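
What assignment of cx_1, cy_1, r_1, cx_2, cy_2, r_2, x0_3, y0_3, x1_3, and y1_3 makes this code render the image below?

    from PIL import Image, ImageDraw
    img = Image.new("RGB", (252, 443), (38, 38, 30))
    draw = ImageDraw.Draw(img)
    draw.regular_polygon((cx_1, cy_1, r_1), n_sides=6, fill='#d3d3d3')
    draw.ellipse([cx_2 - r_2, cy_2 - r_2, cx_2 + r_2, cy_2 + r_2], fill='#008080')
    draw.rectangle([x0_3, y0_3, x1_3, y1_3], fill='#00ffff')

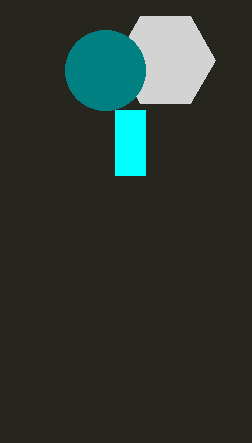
cx_1 = 165; cy_1 = 60; r_1 = 50; cx_2 = 105; cy_2 = 70; r_2 = 40; x0_3 = 115; y0_3 = 110; x1_3 = 145; y1_3 = 175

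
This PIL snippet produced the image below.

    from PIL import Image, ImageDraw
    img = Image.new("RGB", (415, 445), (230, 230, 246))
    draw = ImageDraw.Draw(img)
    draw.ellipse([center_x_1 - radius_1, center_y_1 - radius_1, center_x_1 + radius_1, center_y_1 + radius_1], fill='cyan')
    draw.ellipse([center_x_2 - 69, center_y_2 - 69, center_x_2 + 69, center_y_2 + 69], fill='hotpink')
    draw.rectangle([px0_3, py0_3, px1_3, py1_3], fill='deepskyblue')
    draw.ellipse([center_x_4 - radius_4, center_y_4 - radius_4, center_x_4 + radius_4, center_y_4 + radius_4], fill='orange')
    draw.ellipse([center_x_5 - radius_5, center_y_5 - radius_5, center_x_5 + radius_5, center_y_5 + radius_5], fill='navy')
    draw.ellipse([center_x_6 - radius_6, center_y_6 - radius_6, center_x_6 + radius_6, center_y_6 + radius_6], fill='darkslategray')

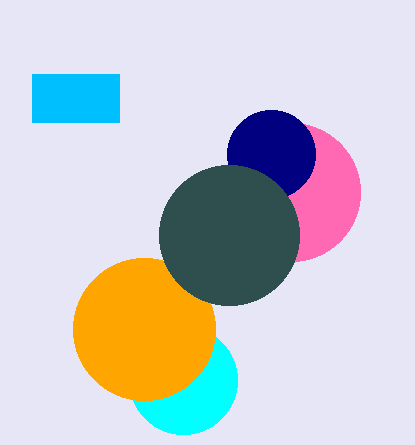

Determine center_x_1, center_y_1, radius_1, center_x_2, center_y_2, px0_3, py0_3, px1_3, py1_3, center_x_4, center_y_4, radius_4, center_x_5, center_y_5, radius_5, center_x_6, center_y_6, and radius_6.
center_x_1 = 183, center_y_1 = 380, radius_1 = 54, center_x_2 = 291, center_y_2 = 192, px0_3 = 32, py0_3 = 74, px1_3 = 119, py1_3 = 122, center_x_4 = 144, center_y_4 = 329, radius_4 = 71, center_x_5 = 271, center_y_5 = 154, radius_5 = 44, center_x_6 = 229, center_y_6 = 235, radius_6 = 70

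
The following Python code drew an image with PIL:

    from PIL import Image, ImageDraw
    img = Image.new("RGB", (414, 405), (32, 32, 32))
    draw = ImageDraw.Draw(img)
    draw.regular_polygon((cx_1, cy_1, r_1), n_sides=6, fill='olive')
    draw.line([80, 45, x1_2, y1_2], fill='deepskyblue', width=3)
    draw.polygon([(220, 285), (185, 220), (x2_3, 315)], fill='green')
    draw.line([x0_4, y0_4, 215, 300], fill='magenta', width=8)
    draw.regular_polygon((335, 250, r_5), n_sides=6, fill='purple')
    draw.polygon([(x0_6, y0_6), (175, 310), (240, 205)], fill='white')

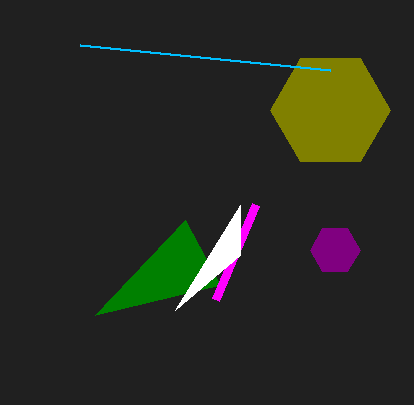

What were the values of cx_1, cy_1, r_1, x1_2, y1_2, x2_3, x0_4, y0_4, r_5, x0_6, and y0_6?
cx_1 = 330; cy_1 = 110; r_1 = 60; x1_2 = 330; y1_2 = 70; x2_3 = 95; x0_4 = 255; y0_4 = 205; r_5 = 25; x0_6 = 240; y0_6 = 255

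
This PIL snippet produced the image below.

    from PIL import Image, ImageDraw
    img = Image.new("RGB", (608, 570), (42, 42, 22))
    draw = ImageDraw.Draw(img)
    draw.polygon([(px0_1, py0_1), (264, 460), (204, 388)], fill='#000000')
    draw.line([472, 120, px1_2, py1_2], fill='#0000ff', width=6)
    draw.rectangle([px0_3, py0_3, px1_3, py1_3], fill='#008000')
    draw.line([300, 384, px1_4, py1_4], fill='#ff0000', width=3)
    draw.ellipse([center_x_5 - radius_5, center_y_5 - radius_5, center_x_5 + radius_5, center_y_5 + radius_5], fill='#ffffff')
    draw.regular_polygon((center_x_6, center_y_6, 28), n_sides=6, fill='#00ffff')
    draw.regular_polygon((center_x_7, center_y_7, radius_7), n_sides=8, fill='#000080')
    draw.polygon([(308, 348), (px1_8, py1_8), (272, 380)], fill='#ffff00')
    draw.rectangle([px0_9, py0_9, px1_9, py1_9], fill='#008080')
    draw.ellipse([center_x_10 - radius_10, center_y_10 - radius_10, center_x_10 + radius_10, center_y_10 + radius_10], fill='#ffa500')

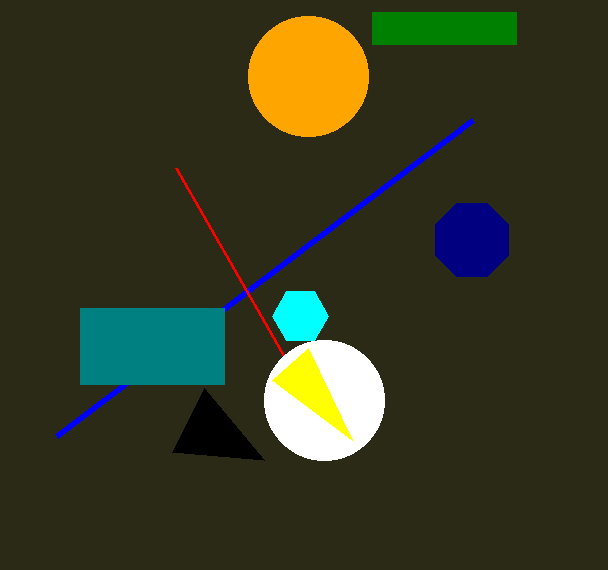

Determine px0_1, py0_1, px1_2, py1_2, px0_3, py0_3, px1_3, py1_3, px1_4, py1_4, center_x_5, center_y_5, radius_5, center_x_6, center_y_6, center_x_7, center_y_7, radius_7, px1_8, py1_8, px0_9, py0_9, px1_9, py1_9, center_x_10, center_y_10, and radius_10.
px0_1 = 172, py0_1 = 452, px1_2 = 56, py1_2 = 436, px0_3 = 372, py0_3 = 12, px1_3 = 516, py1_3 = 44, px1_4 = 176, py1_4 = 168, center_x_5 = 324, center_y_5 = 400, radius_5 = 60, center_x_6 = 300, center_y_6 = 316, center_x_7 = 472, center_y_7 = 240, radius_7 = 40, px1_8 = 352, py1_8 = 440, px0_9 = 80, py0_9 = 308, px1_9 = 224, py1_9 = 384, center_x_10 = 308, center_y_10 = 76, radius_10 = 60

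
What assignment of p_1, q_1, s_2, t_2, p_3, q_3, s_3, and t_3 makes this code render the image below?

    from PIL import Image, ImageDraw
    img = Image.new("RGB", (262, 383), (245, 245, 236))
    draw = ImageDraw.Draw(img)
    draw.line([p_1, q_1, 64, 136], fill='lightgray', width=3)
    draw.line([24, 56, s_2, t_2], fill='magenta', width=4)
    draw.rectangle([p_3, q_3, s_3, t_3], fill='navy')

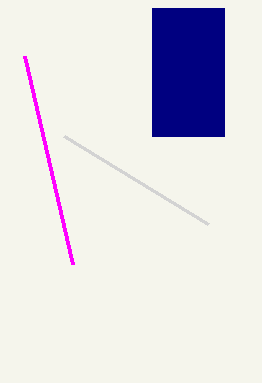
p_1 = 208; q_1 = 224; s_2 = 72; t_2 = 264; p_3 = 152; q_3 = 8; s_3 = 224; t_3 = 136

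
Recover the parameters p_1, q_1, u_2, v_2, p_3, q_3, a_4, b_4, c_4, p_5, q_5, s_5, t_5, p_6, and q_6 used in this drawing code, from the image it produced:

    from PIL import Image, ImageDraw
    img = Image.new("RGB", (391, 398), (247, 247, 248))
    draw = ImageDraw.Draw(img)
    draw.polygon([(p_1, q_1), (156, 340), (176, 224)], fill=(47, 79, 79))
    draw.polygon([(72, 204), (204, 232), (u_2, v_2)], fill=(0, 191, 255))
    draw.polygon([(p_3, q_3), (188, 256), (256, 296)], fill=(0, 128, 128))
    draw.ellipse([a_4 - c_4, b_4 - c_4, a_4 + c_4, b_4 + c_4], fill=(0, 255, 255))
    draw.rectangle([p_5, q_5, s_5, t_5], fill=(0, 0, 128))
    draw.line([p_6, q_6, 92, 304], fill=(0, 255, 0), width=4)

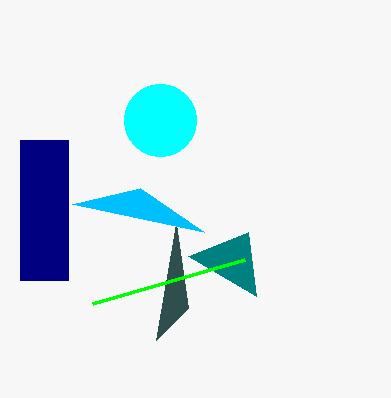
p_1 = 188
q_1 = 308
u_2 = 140
v_2 = 188
p_3 = 248
q_3 = 232
a_4 = 160
b_4 = 120
c_4 = 36
p_5 = 20
q_5 = 140
s_5 = 68
t_5 = 280
p_6 = 244
q_6 = 260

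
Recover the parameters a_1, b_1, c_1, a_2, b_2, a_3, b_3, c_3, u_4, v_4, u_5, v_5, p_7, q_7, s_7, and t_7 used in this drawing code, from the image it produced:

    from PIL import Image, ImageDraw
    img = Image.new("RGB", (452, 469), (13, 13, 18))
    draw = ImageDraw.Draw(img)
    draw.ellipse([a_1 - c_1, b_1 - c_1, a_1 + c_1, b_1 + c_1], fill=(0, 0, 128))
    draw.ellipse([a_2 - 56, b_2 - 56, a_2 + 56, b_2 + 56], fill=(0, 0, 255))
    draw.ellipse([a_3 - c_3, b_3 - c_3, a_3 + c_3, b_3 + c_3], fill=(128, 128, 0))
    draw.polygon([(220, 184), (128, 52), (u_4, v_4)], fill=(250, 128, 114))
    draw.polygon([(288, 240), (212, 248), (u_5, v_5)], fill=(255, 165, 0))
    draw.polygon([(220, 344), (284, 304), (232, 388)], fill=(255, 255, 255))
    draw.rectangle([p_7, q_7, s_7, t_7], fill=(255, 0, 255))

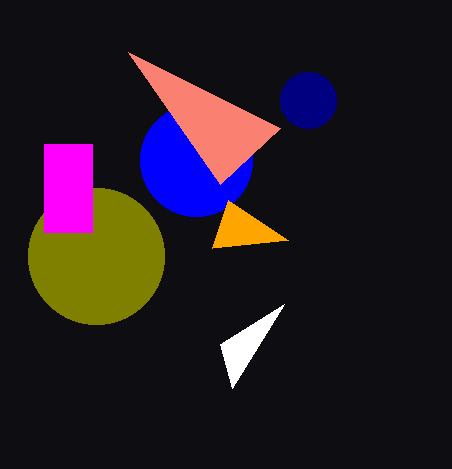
a_1 = 308, b_1 = 100, c_1 = 28, a_2 = 196, b_2 = 160, a_3 = 96, b_3 = 256, c_3 = 68, u_4 = 280, v_4 = 128, u_5 = 228, v_5 = 200, p_7 = 44, q_7 = 144, s_7 = 92, t_7 = 232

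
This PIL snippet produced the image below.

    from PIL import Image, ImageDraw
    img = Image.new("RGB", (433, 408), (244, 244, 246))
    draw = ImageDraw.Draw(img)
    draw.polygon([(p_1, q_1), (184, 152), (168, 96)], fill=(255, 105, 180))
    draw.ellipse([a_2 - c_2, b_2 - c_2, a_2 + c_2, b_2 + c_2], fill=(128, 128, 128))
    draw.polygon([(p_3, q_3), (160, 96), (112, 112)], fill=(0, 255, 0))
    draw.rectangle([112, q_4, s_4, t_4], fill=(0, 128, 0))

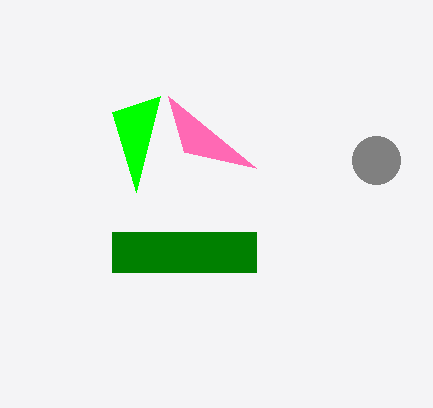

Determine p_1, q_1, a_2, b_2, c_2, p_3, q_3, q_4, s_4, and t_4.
p_1 = 256, q_1 = 168, a_2 = 376, b_2 = 160, c_2 = 24, p_3 = 136, q_3 = 192, q_4 = 232, s_4 = 256, t_4 = 272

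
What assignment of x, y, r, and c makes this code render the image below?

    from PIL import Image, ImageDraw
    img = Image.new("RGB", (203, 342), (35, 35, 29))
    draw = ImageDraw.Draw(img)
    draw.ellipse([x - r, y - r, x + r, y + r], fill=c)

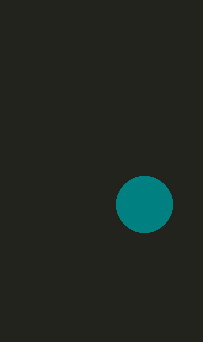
x = 144, y = 204, r = 28, c = 'teal'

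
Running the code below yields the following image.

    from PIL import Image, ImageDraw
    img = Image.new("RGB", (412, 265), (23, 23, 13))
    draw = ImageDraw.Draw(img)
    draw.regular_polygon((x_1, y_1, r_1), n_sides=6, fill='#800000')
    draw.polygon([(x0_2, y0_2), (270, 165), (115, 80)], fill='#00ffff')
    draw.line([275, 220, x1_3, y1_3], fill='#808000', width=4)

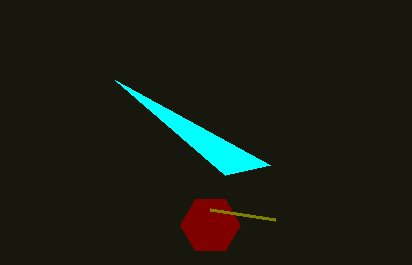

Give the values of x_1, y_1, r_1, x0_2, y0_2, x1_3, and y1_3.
x_1 = 210, y_1 = 225, r_1 = 30, x0_2 = 225, y0_2 = 175, x1_3 = 210, y1_3 = 210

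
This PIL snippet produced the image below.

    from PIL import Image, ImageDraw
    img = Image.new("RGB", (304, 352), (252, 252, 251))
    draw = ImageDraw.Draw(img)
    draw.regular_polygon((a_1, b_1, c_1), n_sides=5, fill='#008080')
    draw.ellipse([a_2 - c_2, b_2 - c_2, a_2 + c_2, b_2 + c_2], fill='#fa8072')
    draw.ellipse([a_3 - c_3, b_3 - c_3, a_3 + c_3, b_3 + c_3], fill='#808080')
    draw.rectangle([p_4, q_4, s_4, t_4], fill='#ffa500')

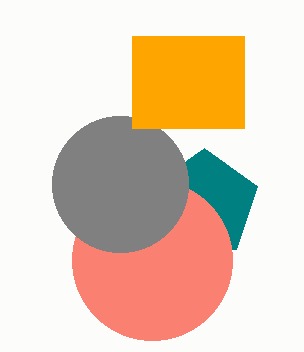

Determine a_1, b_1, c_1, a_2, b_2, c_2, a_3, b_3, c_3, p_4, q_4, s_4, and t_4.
a_1 = 204; b_1 = 204; c_1 = 56; a_2 = 152; b_2 = 260; c_2 = 80; a_3 = 120; b_3 = 184; c_3 = 68; p_4 = 132; q_4 = 36; s_4 = 244; t_4 = 128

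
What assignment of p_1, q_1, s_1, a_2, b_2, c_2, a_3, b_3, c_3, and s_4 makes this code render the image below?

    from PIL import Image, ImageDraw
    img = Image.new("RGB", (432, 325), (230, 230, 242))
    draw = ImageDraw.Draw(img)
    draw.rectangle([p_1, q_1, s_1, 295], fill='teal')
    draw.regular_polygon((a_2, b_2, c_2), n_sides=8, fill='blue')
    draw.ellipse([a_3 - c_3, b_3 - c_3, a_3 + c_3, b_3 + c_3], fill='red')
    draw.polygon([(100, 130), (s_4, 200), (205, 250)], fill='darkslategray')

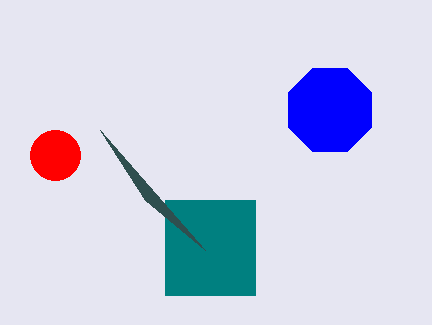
p_1 = 165, q_1 = 200, s_1 = 255, a_2 = 330, b_2 = 110, c_2 = 45, a_3 = 55, b_3 = 155, c_3 = 25, s_4 = 145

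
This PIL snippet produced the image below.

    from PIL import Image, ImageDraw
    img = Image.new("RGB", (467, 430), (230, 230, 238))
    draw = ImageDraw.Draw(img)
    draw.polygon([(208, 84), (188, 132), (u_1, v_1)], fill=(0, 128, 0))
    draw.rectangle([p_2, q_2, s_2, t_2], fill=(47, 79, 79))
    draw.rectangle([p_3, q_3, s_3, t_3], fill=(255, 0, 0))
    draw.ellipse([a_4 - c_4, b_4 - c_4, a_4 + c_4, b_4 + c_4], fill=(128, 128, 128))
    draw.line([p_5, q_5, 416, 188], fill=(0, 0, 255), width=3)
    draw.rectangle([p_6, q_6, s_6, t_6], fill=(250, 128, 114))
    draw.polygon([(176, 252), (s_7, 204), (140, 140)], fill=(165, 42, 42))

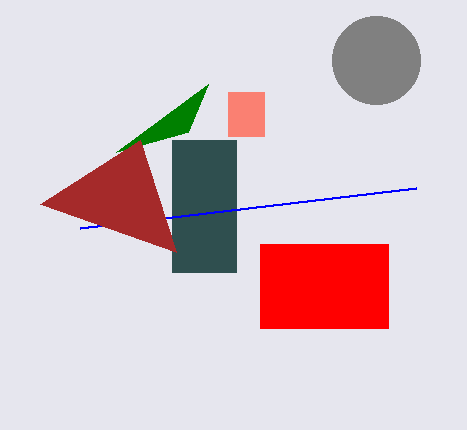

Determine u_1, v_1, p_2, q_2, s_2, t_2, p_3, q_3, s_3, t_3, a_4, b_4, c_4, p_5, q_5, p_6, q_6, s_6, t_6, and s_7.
u_1 = 116, v_1 = 152, p_2 = 172, q_2 = 140, s_2 = 236, t_2 = 272, p_3 = 260, q_3 = 244, s_3 = 388, t_3 = 328, a_4 = 376, b_4 = 60, c_4 = 44, p_5 = 80, q_5 = 228, p_6 = 228, q_6 = 92, s_6 = 264, t_6 = 136, s_7 = 40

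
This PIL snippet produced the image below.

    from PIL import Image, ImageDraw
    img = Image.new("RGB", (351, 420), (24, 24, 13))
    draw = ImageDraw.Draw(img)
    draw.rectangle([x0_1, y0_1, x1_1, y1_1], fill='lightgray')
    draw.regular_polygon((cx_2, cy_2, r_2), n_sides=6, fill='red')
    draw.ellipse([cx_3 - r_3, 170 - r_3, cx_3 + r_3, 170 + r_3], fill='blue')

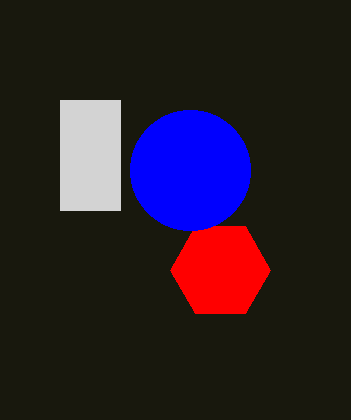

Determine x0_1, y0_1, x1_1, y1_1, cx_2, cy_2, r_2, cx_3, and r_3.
x0_1 = 60
y0_1 = 100
x1_1 = 120
y1_1 = 210
cx_2 = 220
cy_2 = 270
r_2 = 50
cx_3 = 190
r_3 = 60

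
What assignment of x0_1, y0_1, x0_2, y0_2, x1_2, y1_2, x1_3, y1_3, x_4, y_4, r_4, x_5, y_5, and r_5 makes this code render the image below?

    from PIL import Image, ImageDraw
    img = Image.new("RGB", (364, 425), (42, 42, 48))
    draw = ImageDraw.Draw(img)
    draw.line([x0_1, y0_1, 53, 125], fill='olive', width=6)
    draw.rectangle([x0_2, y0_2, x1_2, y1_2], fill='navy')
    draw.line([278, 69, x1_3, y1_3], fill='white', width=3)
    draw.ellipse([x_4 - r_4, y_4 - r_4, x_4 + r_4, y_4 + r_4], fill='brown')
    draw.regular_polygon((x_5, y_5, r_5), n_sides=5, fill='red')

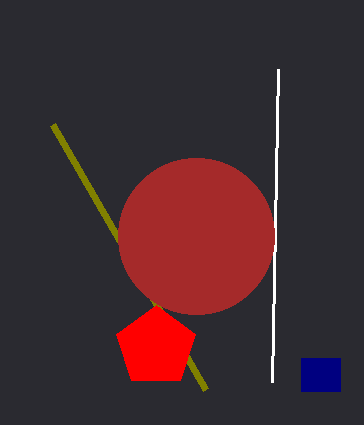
x0_1 = 206; y0_1 = 390; x0_2 = 301; y0_2 = 358; x1_2 = 340; y1_2 = 391; x1_3 = 272; y1_3 = 382; x_4 = 196; y_4 = 236; r_4 = 78; x_5 = 156; y_5 = 347; r_5 = 42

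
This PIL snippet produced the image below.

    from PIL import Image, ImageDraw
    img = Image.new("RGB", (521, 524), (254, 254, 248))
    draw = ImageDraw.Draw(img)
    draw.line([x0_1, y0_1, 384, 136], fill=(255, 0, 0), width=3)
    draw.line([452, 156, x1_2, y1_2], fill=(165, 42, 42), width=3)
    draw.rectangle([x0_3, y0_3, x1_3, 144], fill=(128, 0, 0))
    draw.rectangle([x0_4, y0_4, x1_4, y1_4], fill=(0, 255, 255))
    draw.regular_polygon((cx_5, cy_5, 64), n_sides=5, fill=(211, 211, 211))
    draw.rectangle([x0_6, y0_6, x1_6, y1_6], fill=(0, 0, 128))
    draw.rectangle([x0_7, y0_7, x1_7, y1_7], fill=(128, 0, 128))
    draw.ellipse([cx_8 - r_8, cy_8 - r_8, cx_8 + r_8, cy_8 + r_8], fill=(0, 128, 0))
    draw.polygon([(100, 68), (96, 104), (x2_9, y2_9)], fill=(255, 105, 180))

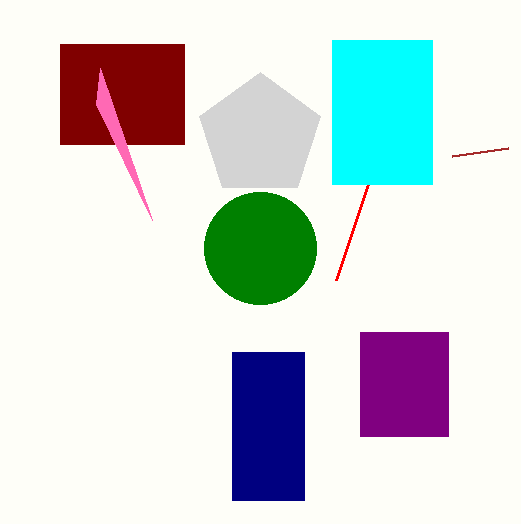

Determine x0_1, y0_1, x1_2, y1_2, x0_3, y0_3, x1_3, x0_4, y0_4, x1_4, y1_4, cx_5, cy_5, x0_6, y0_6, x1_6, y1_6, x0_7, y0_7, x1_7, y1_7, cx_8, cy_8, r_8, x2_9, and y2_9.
x0_1 = 336
y0_1 = 280
x1_2 = 508
y1_2 = 148
x0_3 = 60
y0_3 = 44
x1_3 = 184
x0_4 = 332
y0_4 = 40
x1_4 = 432
y1_4 = 184
cx_5 = 260
cy_5 = 136
x0_6 = 232
y0_6 = 352
x1_6 = 304
y1_6 = 500
x0_7 = 360
y0_7 = 332
x1_7 = 448
y1_7 = 436
cx_8 = 260
cy_8 = 248
r_8 = 56
x2_9 = 152
y2_9 = 220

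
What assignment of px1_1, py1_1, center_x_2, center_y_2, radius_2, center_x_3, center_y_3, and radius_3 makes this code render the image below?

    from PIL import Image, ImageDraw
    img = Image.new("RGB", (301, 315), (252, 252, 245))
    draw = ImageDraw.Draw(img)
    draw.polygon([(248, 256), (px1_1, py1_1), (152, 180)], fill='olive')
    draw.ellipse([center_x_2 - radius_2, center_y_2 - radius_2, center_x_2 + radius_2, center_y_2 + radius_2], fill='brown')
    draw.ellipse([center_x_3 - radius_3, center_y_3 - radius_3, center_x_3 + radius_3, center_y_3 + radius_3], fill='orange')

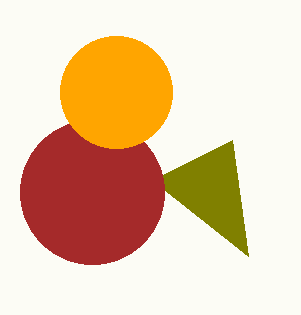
px1_1 = 232
py1_1 = 140
center_x_2 = 92
center_y_2 = 192
radius_2 = 72
center_x_3 = 116
center_y_3 = 92
radius_3 = 56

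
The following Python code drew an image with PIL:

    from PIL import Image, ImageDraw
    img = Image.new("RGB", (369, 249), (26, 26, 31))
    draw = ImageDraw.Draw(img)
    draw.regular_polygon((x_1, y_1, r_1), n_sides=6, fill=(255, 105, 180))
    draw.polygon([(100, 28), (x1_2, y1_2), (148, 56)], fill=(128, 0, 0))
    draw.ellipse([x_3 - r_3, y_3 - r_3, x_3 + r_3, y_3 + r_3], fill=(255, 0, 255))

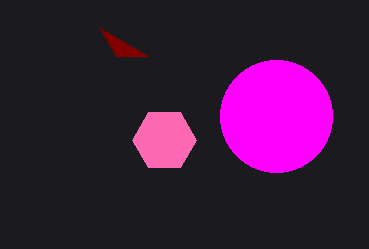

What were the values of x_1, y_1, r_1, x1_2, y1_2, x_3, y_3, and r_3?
x_1 = 164
y_1 = 140
r_1 = 32
x1_2 = 116
y1_2 = 56
x_3 = 276
y_3 = 116
r_3 = 56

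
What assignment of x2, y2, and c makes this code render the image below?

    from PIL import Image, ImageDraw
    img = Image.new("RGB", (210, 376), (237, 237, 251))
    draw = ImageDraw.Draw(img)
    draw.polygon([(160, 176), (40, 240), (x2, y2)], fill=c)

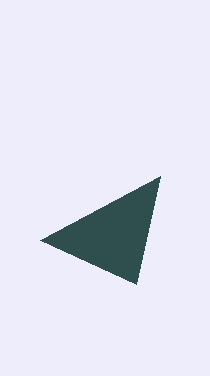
x2 = 136
y2 = 284
c = 'darkslategray'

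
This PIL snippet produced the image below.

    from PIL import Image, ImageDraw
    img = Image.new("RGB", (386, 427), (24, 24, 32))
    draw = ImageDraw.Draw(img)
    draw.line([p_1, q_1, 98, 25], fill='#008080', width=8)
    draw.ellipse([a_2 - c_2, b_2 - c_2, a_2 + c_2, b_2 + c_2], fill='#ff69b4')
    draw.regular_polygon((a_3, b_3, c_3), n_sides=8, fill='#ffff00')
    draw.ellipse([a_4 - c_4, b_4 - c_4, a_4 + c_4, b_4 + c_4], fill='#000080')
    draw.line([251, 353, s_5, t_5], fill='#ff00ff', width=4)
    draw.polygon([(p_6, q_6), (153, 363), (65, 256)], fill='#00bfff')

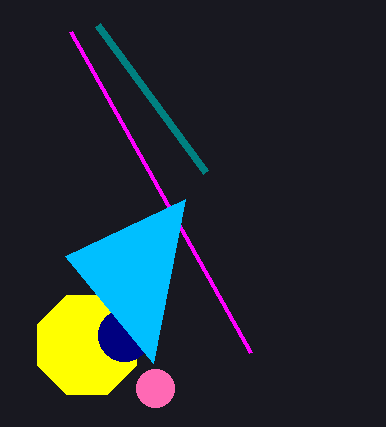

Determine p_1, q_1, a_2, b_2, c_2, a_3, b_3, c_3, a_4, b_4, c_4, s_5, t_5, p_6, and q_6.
p_1 = 206
q_1 = 172
a_2 = 155
b_2 = 388
c_2 = 19
a_3 = 87
b_3 = 345
c_3 = 54
a_4 = 124
b_4 = 335
c_4 = 26
s_5 = 71
t_5 = 32
p_6 = 185
q_6 = 199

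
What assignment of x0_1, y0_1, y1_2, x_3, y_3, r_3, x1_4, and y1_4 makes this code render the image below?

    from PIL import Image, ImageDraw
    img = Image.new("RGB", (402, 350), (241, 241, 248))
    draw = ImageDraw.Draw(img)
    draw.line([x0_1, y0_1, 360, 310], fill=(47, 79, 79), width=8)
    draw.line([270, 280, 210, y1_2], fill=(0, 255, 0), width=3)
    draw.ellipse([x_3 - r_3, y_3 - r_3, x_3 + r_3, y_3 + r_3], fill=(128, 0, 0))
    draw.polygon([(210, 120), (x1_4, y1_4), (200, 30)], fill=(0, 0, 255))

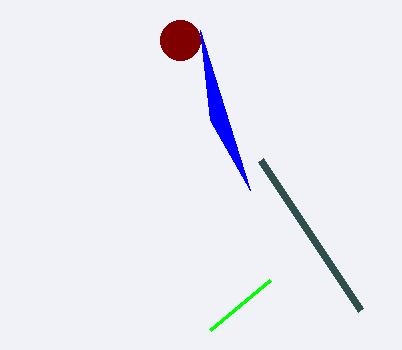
x0_1 = 260; y0_1 = 160; y1_2 = 330; x_3 = 180; y_3 = 40; r_3 = 20; x1_4 = 250; y1_4 = 190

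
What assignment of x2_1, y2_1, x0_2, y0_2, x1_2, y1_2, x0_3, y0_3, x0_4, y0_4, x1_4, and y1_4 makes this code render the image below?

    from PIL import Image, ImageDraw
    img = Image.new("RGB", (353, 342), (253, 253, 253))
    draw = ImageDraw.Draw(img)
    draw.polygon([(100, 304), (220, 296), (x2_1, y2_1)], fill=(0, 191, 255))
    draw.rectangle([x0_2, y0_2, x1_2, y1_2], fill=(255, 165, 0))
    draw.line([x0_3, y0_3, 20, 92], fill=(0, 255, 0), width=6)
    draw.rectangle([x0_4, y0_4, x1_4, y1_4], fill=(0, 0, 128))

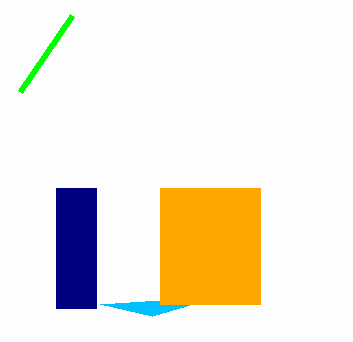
x2_1 = 152, y2_1 = 316, x0_2 = 160, y0_2 = 188, x1_2 = 260, y1_2 = 304, x0_3 = 72, y0_3 = 16, x0_4 = 56, y0_4 = 188, x1_4 = 96, y1_4 = 308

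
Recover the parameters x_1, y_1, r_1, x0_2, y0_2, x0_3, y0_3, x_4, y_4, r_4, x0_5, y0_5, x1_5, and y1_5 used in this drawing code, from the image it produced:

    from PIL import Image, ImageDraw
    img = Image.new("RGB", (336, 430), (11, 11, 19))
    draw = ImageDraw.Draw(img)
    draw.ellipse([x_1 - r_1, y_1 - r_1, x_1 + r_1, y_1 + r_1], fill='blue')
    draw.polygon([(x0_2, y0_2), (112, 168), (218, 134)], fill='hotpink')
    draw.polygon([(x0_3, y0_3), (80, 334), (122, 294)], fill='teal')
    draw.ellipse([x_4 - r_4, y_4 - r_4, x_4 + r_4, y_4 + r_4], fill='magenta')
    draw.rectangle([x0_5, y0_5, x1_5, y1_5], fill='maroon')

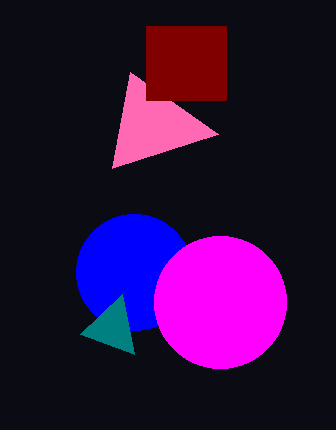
x_1 = 134; y_1 = 272; r_1 = 58; x0_2 = 130; y0_2 = 72; x0_3 = 134; y0_3 = 354; x_4 = 220; y_4 = 302; r_4 = 66; x0_5 = 146; y0_5 = 26; x1_5 = 226; y1_5 = 100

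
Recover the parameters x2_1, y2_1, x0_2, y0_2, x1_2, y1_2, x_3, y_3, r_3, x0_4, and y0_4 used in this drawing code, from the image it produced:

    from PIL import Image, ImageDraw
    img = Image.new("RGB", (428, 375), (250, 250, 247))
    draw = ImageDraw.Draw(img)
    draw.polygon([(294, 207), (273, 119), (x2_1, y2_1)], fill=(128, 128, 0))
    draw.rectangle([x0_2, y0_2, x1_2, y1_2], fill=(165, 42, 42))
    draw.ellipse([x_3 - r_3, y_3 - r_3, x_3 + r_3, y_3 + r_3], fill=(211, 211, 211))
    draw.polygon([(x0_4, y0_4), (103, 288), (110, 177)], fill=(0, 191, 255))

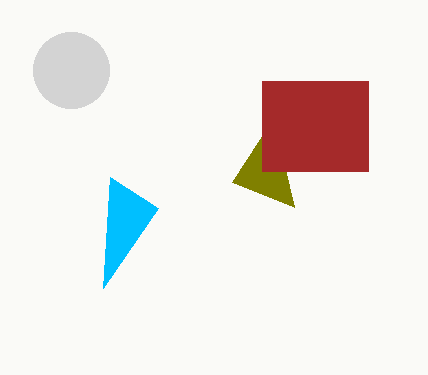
x2_1 = 232, y2_1 = 182, x0_2 = 262, y0_2 = 81, x1_2 = 368, y1_2 = 171, x_3 = 71, y_3 = 70, r_3 = 38, x0_4 = 158, y0_4 = 208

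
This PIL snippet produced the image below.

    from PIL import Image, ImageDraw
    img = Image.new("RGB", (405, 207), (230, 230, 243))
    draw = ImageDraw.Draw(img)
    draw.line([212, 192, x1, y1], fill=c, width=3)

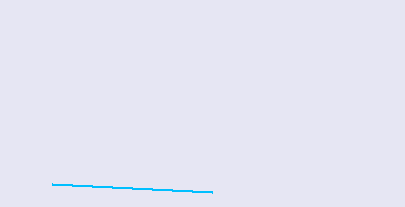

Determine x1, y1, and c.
x1 = 52; y1 = 184; c = 'deepskyblue'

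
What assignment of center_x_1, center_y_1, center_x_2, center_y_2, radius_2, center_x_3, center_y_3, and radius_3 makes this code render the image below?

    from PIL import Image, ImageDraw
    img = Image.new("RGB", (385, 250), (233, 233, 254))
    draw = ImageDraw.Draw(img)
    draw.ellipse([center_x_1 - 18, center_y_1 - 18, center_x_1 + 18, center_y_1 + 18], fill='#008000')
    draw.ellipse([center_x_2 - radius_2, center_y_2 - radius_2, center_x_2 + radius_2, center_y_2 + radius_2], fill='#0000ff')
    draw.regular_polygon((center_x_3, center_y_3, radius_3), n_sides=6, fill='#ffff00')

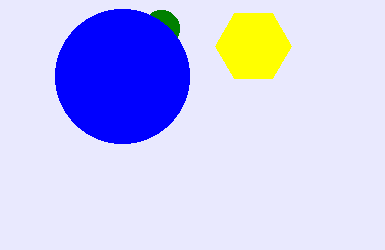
center_x_1 = 161, center_y_1 = 28, center_x_2 = 122, center_y_2 = 76, radius_2 = 67, center_x_3 = 253, center_y_3 = 46, radius_3 = 38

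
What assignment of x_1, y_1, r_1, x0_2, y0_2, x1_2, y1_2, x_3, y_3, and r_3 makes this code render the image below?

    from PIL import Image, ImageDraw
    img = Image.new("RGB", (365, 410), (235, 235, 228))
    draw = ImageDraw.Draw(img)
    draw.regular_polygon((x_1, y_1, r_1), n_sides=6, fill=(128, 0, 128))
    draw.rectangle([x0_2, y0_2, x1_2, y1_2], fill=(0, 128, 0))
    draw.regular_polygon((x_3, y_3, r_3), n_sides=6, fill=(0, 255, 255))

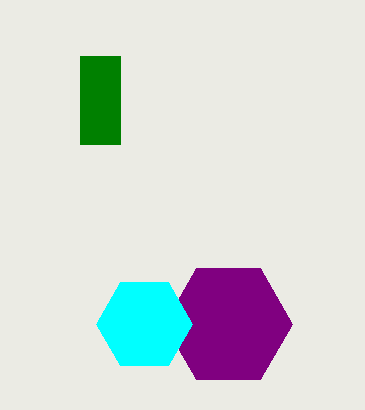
x_1 = 228
y_1 = 324
r_1 = 64
x0_2 = 80
y0_2 = 56
x1_2 = 120
y1_2 = 144
x_3 = 144
y_3 = 324
r_3 = 48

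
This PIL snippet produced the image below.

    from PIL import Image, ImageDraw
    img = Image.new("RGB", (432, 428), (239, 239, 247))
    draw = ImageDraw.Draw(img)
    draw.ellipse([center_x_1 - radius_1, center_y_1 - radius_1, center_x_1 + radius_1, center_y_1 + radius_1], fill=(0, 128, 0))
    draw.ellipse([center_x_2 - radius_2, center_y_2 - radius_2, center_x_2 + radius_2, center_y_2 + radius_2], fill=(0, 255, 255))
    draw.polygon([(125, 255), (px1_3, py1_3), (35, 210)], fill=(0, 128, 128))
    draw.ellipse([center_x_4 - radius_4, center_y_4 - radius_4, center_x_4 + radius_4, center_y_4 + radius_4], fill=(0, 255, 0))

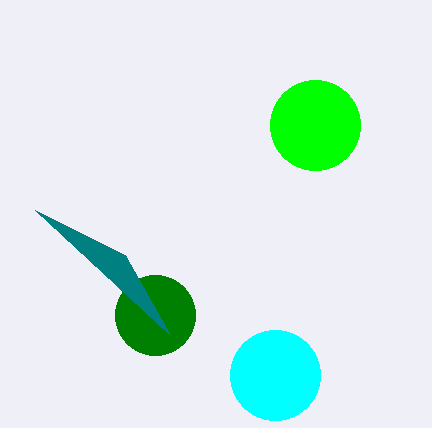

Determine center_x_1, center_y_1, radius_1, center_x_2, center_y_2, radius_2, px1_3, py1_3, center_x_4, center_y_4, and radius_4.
center_x_1 = 155; center_y_1 = 315; radius_1 = 40; center_x_2 = 275; center_y_2 = 375; radius_2 = 45; px1_3 = 170; py1_3 = 335; center_x_4 = 315; center_y_4 = 125; radius_4 = 45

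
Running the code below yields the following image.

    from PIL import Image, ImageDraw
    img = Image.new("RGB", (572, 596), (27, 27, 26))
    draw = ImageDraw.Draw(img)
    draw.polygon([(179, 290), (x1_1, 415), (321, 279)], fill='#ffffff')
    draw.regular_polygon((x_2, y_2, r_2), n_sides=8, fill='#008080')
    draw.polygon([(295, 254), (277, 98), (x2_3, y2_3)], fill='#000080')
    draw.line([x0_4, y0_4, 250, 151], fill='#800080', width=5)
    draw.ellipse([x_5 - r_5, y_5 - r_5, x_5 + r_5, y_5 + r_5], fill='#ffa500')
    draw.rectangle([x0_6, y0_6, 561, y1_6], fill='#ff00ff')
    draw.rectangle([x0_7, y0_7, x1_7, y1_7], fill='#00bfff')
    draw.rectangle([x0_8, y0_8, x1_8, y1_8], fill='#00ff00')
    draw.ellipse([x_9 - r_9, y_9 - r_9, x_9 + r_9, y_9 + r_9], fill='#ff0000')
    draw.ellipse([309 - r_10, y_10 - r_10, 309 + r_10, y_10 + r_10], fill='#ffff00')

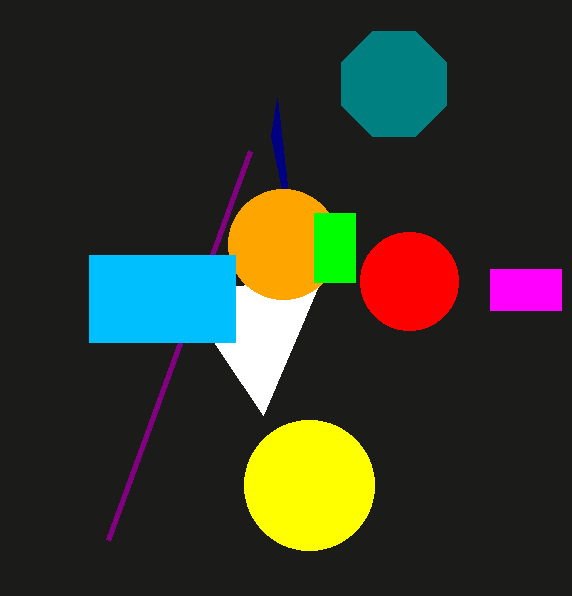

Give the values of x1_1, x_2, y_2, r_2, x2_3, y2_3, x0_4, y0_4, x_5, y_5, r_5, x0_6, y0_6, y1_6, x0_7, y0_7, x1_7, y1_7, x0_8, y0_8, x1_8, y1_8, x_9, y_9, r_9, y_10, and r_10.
x1_1 = 263, x_2 = 394, y_2 = 84, r_2 = 57, x2_3 = 271, y2_3 = 136, x0_4 = 108, y0_4 = 540, x_5 = 283, y_5 = 244, r_5 = 55, x0_6 = 490, y0_6 = 269, y1_6 = 310, x0_7 = 89, y0_7 = 255, x1_7 = 235, y1_7 = 342, x0_8 = 314, y0_8 = 213, x1_8 = 355, y1_8 = 282, x_9 = 409, y_9 = 281, r_9 = 49, y_10 = 485, r_10 = 65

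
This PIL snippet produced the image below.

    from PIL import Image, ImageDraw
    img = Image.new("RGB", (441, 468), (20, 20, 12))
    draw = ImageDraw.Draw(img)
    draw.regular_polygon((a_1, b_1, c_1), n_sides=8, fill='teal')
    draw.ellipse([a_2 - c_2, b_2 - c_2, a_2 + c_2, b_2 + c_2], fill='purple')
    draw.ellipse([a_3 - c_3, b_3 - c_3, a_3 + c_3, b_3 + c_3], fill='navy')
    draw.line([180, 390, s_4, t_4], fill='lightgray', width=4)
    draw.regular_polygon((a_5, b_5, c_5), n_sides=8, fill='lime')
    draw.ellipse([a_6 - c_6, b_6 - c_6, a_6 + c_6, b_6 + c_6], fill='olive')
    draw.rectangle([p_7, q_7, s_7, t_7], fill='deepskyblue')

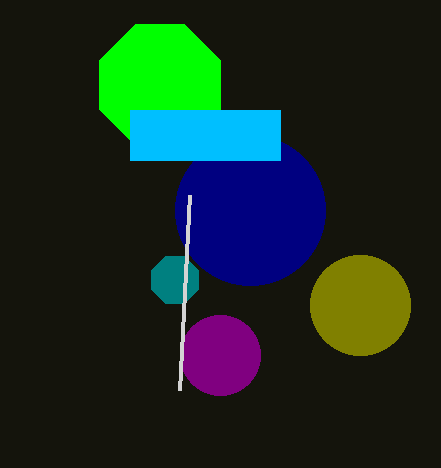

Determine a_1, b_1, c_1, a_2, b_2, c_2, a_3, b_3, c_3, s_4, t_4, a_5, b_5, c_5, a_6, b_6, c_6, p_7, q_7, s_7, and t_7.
a_1 = 175; b_1 = 280; c_1 = 25; a_2 = 220; b_2 = 355; c_2 = 40; a_3 = 250; b_3 = 210; c_3 = 75; s_4 = 190; t_4 = 195; a_5 = 160; b_5 = 85; c_5 = 65; a_6 = 360; b_6 = 305; c_6 = 50; p_7 = 130; q_7 = 110; s_7 = 280; t_7 = 160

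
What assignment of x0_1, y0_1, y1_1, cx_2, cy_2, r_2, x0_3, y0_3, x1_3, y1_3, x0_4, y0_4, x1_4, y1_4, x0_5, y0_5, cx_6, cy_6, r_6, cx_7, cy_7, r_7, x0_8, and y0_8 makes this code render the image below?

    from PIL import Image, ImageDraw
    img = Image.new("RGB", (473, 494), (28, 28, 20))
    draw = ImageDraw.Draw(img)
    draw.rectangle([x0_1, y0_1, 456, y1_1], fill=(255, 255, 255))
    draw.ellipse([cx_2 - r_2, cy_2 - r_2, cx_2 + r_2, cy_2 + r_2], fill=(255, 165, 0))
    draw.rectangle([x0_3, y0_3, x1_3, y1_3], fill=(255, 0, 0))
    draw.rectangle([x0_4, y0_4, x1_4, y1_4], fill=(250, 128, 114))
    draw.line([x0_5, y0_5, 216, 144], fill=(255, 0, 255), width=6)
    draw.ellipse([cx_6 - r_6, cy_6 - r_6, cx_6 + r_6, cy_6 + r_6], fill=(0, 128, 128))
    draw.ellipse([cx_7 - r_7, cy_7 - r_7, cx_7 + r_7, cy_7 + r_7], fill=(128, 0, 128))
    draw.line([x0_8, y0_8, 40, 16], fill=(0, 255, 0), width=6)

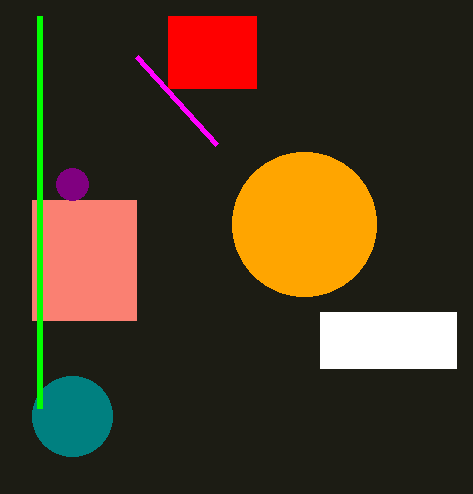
x0_1 = 320
y0_1 = 312
y1_1 = 368
cx_2 = 304
cy_2 = 224
r_2 = 72
x0_3 = 168
y0_3 = 16
x1_3 = 256
y1_3 = 88
x0_4 = 32
y0_4 = 200
x1_4 = 136
y1_4 = 320
x0_5 = 136
y0_5 = 56
cx_6 = 72
cy_6 = 416
r_6 = 40
cx_7 = 72
cy_7 = 184
r_7 = 16
x0_8 = 40
y0_8 = 408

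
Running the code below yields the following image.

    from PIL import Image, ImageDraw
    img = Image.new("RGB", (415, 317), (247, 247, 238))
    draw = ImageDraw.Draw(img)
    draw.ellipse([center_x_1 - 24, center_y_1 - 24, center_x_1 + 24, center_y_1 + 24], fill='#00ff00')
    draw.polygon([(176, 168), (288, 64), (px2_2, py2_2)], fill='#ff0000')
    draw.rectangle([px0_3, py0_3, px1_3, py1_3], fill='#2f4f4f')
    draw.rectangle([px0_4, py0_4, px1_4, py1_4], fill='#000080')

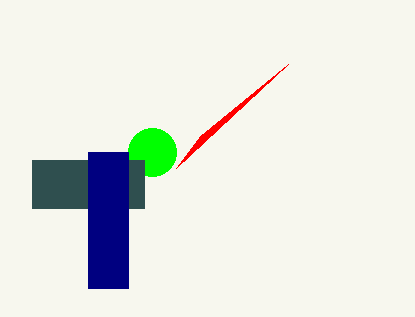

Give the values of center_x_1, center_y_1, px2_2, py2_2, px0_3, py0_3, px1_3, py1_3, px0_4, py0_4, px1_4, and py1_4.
center_x_1 = 152; center_y_1 = 152; px2_2 = 200; py2_2 = 136; px0_3 = 32; py0_3 = 160; px1_3 = 144; py1_3 = 208; px0_4 = 88; py0_4 = 152; px1_4 = 128; py1_4 = 288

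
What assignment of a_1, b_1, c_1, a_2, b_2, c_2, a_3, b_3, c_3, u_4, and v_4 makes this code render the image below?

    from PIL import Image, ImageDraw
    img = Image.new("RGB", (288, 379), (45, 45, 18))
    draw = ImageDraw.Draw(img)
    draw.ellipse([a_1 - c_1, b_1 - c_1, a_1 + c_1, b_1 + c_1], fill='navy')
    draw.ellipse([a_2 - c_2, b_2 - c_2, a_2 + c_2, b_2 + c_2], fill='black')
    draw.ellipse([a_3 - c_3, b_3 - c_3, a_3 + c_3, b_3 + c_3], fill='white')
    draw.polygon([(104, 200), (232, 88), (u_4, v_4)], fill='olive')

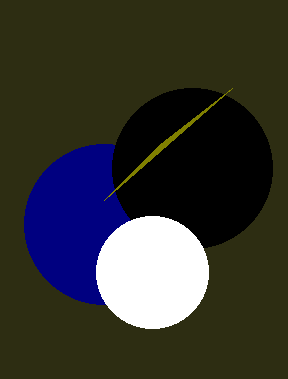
a_1 = 104
b_1 = 224
c_1 = 80
a_2 = 192
b_2 = 168
c_2 = 80
a_3 = 152
b_3 = 272
c_3 = 56
u_4 = 160
v_4 = 144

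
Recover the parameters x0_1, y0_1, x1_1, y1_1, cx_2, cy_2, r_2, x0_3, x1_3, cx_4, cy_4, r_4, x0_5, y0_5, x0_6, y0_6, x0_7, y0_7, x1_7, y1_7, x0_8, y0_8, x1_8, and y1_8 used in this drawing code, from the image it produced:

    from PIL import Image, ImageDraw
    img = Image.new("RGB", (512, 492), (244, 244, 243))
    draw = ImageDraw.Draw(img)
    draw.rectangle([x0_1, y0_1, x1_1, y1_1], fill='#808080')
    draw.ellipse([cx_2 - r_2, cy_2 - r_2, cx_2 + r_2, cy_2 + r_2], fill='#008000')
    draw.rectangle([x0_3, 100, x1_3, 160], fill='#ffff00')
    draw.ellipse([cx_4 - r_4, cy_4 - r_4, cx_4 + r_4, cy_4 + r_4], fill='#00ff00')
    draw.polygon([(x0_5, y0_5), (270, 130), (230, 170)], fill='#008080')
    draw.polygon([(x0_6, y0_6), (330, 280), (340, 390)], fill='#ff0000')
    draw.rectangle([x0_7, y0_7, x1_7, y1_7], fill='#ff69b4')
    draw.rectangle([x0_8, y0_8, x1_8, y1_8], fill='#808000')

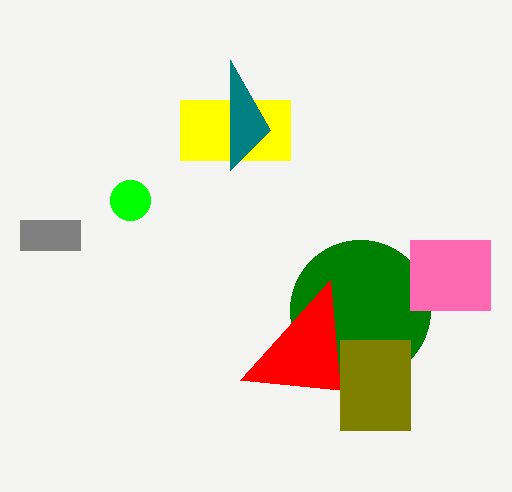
x0_1 = 20; y0_1 = 220; x1_1 = 80; y1_1 = 250; cx_2 = 360; cy_2 = 310; r_2 = 70; x0_3 = 180; x1_3 = 290; cx_4 = 130; cy_4 = 200; r_4 = 20; x0_5 = 230; y0_5 = 60; x0_6 = 240; y0_6 = 380; x0_7 = 410; y0_7 = 240; x1_7 = 490; y1_7 = 310; x0_8 = 340; y0_8 = 340; x1_8 = 410; y1_8 = 430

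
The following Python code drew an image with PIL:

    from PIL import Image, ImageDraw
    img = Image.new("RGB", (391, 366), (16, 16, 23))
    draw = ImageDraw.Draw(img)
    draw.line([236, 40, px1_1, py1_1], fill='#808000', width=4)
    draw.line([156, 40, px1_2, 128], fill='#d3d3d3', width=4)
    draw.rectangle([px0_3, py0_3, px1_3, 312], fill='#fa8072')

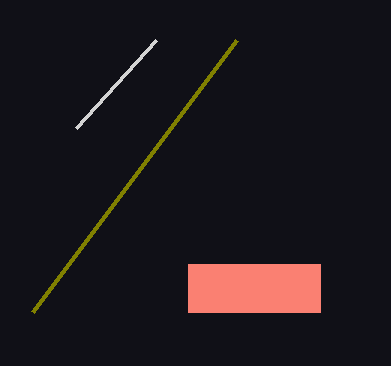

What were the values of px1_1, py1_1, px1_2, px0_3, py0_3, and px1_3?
px1_1 = 32; py1_1 = 312; px1_2 = 76; px0_3 = 188; py0_3 = 264; px1_3 = 320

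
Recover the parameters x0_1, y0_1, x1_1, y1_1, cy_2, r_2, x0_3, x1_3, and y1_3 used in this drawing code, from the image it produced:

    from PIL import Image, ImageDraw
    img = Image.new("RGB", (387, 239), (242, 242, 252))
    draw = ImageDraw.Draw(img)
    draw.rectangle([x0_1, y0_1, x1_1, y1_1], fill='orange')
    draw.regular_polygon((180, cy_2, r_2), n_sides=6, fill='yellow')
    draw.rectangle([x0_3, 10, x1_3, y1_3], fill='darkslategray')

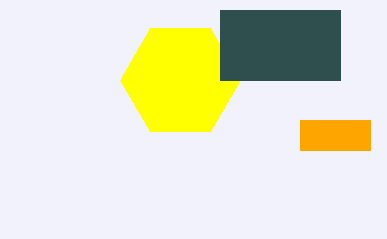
x0_1 = 300
y0_1 = 120
x1_1 = 370
y1_1 = 150
cy_2 = 80
r_2 = 60
x0_3 = 220
x1_3 = 340
y1_3 = 80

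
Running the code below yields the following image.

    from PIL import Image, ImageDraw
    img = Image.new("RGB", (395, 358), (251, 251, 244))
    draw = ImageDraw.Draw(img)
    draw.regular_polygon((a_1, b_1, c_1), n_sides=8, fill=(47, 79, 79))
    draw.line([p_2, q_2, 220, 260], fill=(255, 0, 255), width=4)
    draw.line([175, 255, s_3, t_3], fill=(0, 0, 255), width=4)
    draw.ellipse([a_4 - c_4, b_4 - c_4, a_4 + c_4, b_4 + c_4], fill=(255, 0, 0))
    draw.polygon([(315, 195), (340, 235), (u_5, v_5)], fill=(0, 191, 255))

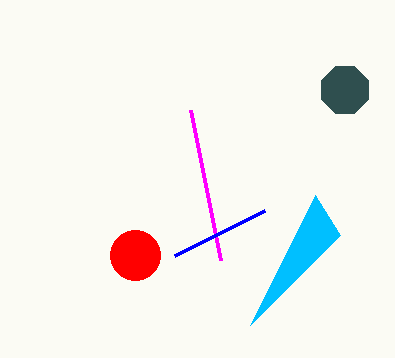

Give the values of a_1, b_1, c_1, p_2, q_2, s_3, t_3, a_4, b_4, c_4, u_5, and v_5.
a_1 = 345; b_1 = 90; c_1 = 25; p_2 = 190; q_2 = 110; s_3 = 265; t_3 = 210; a_4 = 135; b_4 = 255; c_4 = 25; u_5 = 250; v_5 = 325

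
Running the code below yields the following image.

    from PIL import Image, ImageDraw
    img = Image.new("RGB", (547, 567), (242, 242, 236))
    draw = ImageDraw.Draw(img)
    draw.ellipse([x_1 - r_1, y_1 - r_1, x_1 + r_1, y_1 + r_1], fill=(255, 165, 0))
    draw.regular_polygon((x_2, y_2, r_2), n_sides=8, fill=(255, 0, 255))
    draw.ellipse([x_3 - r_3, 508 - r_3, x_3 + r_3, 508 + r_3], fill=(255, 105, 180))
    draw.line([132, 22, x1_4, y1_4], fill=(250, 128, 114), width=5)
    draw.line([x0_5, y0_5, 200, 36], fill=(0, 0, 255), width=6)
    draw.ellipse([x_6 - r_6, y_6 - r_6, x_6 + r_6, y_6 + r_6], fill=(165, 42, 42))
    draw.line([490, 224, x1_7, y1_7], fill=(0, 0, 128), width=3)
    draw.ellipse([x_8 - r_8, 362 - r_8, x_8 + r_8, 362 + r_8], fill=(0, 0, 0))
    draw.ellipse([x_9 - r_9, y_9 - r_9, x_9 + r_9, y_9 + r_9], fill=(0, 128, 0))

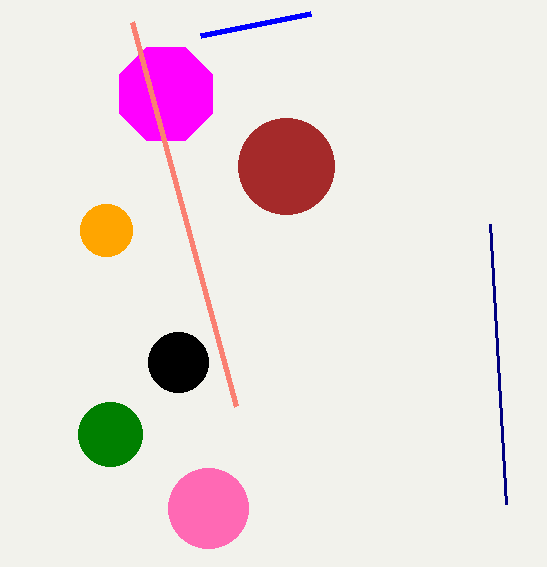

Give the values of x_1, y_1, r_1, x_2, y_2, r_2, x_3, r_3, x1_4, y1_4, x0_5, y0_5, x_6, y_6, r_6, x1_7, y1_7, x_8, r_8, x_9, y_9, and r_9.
x_1 = 106, y_1 = 230, r_1 = 26, x_2 = 166, y_2 = 94, r_2 = 50, x_3 = 208, r_3 = 40, x1_4 = 236, y1_4 = 406, x0_5 = 310, y0_5 = 14, x_6 = 286, y_6 = 166, r_6 = 48, x1_7 = 506, y1_7 = 504, x_8 = 178, r_8 = 30, x_9 = 110, y_9 = 434, r_9 = 32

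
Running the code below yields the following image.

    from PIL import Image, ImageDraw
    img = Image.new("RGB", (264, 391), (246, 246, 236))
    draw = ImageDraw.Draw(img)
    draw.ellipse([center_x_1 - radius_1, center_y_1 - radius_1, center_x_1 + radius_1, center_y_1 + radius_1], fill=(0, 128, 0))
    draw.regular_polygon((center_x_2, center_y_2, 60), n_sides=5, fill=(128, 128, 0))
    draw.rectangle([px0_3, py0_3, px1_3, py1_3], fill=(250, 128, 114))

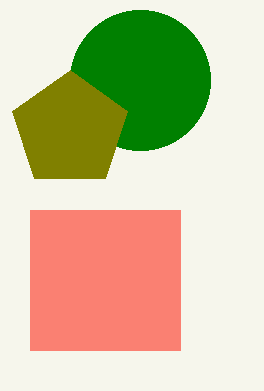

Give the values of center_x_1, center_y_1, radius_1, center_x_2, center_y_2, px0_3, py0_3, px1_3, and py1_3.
center_x_1 = 140
center_y_1 = 80
radius_1 = 70
center_x_2 = 70
center_y_2 = 130
px0_3 = 30
py0_3 = 210
px1_3 = 180
py1_3 = 350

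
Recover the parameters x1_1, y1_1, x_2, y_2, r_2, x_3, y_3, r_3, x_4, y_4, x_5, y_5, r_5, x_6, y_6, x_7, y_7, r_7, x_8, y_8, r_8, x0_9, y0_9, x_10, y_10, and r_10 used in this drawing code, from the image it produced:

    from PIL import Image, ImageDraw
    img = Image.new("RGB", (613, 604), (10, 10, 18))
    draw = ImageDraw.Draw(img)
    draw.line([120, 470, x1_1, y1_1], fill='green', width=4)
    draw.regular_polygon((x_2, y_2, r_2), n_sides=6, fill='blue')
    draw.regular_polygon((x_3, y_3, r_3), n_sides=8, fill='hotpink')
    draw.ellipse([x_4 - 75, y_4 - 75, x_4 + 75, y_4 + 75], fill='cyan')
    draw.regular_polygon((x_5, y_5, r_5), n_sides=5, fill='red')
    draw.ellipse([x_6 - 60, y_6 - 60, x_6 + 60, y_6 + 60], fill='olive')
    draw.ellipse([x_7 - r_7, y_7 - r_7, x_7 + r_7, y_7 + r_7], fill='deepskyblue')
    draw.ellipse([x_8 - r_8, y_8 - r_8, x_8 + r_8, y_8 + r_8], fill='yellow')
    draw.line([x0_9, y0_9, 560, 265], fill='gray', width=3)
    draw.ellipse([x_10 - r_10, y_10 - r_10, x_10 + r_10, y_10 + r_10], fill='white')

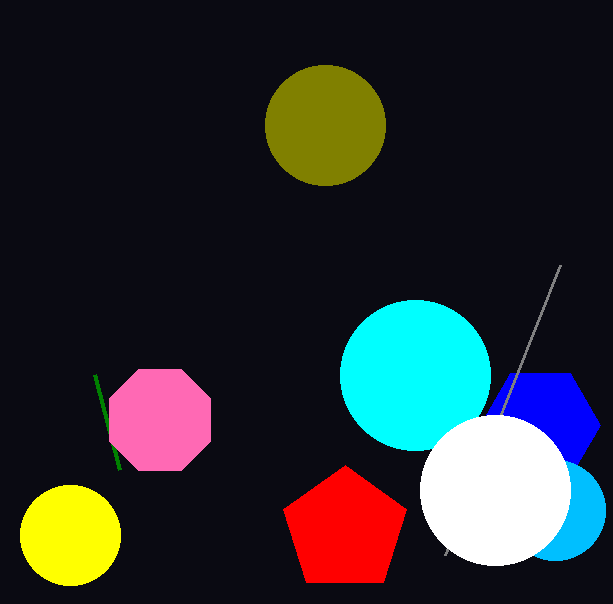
x1_1 = 95, y1_1 = 375, x_2 = 540, y_2 = 425, r_2 = 60, x_3 = 160, y_3 = 420, r_3 = 55, x_4 = 415, y_4 = 375, x_5 = 345, y_5 = 530, r_5 = 65, x_6 = 325, y_6 = 125, x_7 = 555, y_7 = 510, r_7 = 50, x_8 = 70, y_8 = 535, r_8 = 50, x0_9 = 445, y0_9 = 555, x_10 = 495, y_10 = 490, r_10 = 75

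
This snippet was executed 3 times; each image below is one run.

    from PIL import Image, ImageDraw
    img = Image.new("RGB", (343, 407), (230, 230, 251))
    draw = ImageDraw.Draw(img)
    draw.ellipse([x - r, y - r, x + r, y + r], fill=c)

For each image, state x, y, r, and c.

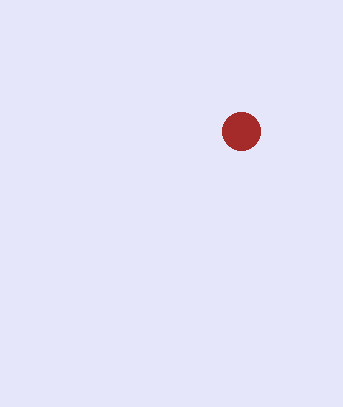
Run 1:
x = 241; y = 131; r = 19; c = 'brown'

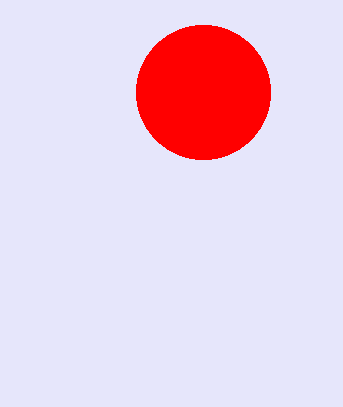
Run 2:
x = 203; y = 92; r = 67; c = 'red'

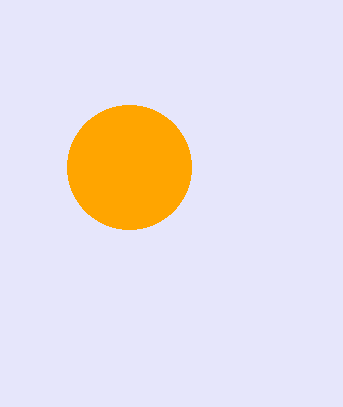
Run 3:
x = 129; y = 167; r = 62; c = 'orange'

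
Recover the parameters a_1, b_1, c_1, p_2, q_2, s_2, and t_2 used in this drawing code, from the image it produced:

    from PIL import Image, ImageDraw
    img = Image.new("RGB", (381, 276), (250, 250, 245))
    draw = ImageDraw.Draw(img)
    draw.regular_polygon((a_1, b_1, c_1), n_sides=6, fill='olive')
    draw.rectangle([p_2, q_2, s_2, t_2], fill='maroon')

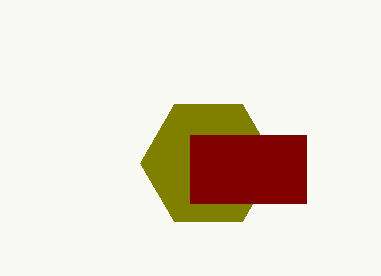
a_1 = 208; b_1 = 163; c_1 = 68; p_2 = 190; q_2 = 135; s_2 = 306; t_2 = 203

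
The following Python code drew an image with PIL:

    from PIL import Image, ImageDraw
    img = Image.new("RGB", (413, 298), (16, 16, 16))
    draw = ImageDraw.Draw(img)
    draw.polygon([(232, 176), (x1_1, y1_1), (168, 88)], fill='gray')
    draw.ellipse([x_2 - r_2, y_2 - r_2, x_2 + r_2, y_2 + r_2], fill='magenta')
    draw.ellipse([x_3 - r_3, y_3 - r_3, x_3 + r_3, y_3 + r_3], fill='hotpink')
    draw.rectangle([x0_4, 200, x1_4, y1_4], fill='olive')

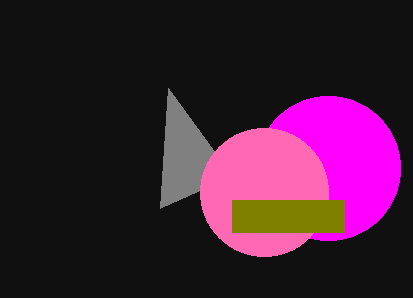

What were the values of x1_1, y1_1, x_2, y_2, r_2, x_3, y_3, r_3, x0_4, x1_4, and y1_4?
x1_1 = 160; y1_1 = 208; x_2 = 328; y_2 = 168; r_2 = 72; x_3 = 264; y_3 = 192; r_3 = 64; x0_4 = 232; x1_4 = 344; y1_4 = 232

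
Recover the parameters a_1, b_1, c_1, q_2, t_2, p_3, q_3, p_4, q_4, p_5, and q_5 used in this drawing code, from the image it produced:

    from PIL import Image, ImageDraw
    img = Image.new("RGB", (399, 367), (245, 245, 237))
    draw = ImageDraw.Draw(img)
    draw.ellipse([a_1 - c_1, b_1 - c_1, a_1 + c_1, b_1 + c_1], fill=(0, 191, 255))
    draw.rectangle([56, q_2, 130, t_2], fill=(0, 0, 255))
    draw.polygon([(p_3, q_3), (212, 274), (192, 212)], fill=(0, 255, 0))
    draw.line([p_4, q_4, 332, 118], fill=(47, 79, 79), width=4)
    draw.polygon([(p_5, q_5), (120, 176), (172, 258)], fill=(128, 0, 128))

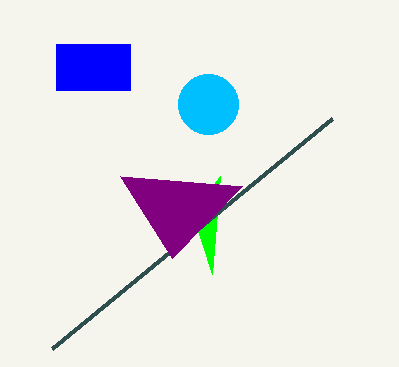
a_1 = 208; b_1 = 104; c_1 = 30; q_2 = 44; t_2 = 90; p_3 = 220; q_3 = 176; p_4 = 52; q_4 = 348; p_5 = 242; q_5 = 186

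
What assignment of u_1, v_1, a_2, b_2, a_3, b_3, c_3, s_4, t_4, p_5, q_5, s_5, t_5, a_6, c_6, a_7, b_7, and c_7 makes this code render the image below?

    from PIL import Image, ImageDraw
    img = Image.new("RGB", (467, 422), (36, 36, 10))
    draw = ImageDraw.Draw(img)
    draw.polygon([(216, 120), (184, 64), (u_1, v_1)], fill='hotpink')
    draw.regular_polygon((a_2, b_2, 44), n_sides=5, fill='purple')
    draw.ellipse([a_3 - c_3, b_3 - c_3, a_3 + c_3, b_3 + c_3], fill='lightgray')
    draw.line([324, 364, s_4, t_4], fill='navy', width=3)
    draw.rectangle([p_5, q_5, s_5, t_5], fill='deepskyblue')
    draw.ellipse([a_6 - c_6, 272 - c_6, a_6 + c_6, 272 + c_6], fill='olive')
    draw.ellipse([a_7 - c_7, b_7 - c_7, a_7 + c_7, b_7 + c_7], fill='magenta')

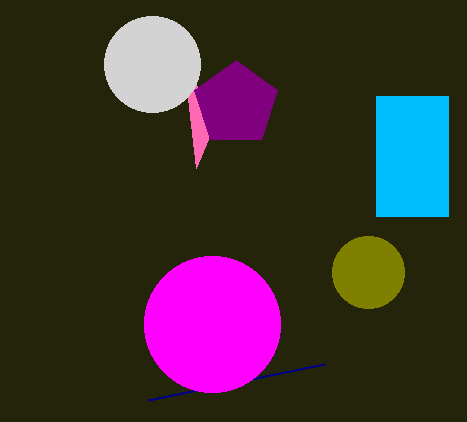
u_1 = 196
v_1 = 168
a_2 = 236
b_2 = 104
a_3 = 152
b_3 = 64
c_3 = 48
s_4 = 148
t_4 = 400
p_5 = 376
q_5 = 96
s_5 = 448
t_5 = 216
a_6 = 368
c_6 = 36
a_7 = 212
b_7 = 324
c_7 = 68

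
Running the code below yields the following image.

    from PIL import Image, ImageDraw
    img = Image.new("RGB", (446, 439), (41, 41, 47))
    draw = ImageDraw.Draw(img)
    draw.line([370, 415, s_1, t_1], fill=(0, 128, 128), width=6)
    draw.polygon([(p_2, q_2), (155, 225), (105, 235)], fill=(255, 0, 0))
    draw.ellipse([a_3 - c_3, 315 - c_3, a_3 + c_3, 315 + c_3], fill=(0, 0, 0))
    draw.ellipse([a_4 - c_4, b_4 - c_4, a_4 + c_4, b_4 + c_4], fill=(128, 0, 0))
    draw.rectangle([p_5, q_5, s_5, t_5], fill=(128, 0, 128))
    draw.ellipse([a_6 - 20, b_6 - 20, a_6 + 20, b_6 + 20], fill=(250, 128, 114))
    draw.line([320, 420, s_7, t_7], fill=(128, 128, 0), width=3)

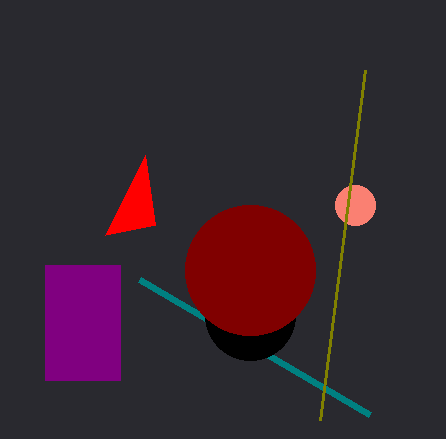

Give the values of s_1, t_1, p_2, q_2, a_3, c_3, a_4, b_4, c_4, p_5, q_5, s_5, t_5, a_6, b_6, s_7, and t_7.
s_1 = 140, t_1 = 280, p_2 = 145, q_2 = 155, a_3 = 250, c_3 = 45, a_4 = 250, b_4 = 270, c_4 = 65, p_5 = 45, q_5 = 265, s_5 = 120, t_5 = 380, a_6 = 355, b_6 = 205, s_7 = 365, t_7 = 70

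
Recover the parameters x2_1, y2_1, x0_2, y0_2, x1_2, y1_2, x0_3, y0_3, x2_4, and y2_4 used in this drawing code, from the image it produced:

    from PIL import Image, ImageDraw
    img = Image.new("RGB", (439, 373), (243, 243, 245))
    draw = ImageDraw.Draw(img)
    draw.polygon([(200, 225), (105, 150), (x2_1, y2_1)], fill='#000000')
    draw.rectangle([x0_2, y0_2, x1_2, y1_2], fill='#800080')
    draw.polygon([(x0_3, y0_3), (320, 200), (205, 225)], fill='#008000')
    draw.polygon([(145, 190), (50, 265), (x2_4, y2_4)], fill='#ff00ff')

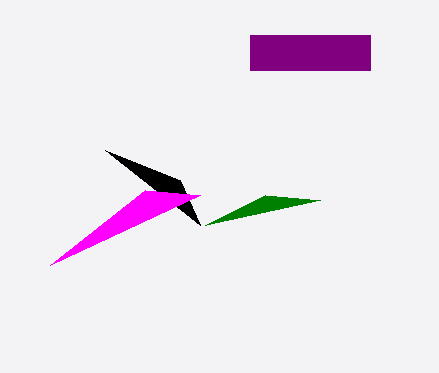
x2_1 = 180
y2_1 = 180
x0_2 = 250
y0_2 = 35
x1_2 = 370
y1_2 = 70
x0_3 = 265
y0_3 = 195
x2_4 = 200
y2_4 = 195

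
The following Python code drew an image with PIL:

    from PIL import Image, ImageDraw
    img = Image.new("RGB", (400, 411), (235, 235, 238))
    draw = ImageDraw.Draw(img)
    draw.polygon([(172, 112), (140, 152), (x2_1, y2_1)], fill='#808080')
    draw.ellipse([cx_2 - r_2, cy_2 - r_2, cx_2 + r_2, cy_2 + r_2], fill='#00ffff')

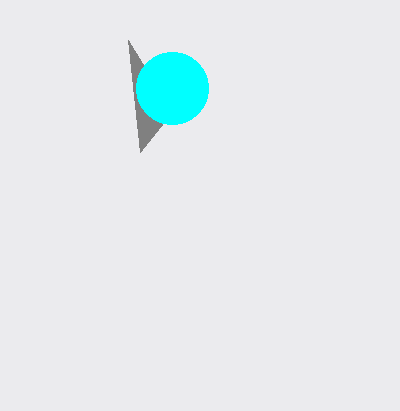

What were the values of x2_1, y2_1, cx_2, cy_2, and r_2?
x2_1 = 128, y2_1 = 40, cx_2 = 172, cy_2 = 88, r_2 = 36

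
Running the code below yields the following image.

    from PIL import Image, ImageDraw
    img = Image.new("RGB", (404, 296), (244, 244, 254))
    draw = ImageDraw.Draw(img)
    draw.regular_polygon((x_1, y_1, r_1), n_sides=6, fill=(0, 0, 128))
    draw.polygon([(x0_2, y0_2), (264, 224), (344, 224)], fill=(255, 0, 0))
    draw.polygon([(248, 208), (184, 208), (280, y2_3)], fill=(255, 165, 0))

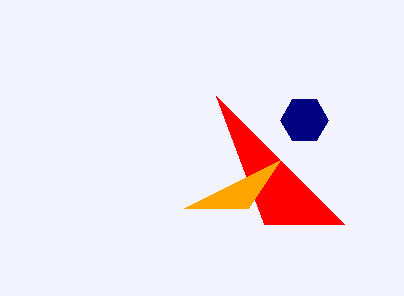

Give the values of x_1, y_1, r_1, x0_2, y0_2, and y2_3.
x_1 = 304; y_1 = 120; r_1 = 24; x0_2 = 216; y0_2 = 96; y2_3 = 160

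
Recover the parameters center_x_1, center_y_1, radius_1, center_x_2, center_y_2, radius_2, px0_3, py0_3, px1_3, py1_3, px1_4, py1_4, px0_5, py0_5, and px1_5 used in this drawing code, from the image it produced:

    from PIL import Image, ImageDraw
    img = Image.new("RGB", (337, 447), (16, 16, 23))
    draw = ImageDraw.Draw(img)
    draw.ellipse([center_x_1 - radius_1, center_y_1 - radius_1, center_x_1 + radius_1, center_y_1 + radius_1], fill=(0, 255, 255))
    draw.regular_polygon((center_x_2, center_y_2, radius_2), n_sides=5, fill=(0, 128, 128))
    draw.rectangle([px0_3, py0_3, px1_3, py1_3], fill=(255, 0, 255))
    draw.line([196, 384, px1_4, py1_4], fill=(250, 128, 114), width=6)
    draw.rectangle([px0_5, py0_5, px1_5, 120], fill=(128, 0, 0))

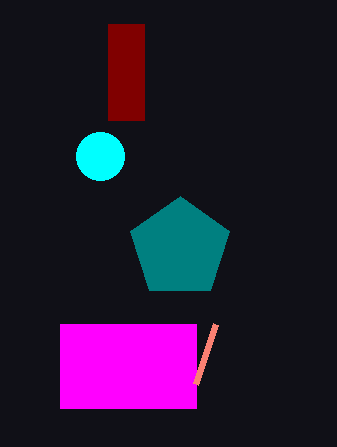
center_x_1 = 100
center_y_1 = 156
radius_1 = 24
center_x_2 = 180
center_y_2 = 248
radius_2 = 52
px0_3 = 60
py0_3 = 324
px1_3 = 196
py1_3 = 408
px1_4 = 216
py1_4 = 324
px0_5 = 108
py0_5 = 24
px1_5 = 144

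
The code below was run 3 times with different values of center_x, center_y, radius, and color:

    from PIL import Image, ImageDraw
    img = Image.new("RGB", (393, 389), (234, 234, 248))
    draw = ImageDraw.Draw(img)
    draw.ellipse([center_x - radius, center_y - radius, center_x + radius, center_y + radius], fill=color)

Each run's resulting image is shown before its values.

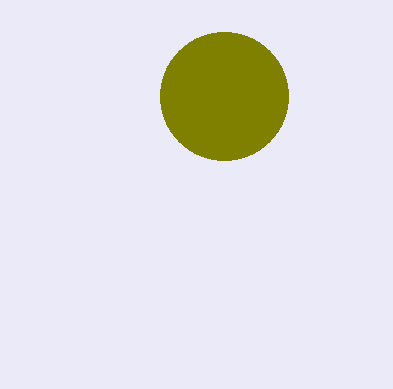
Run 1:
center_x = 224
center_y = 96
radius = 64
color = 'olive'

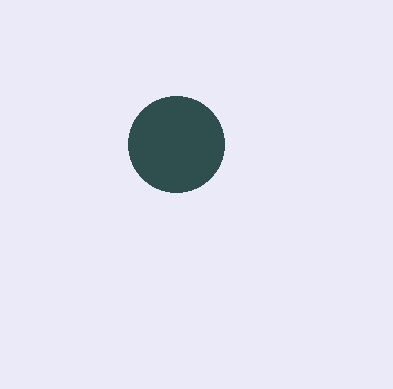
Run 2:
center_x = 176
center_y = 144
radius = 48
color = 'darkslategray'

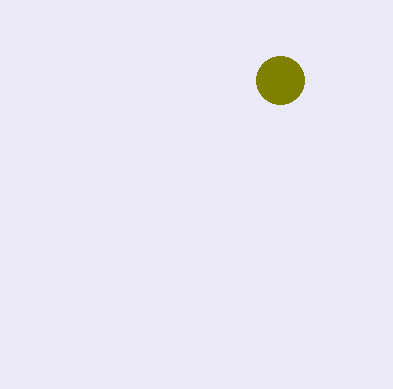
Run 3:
center_x = 280; center_y = 80; radius = 24; color = 'olive'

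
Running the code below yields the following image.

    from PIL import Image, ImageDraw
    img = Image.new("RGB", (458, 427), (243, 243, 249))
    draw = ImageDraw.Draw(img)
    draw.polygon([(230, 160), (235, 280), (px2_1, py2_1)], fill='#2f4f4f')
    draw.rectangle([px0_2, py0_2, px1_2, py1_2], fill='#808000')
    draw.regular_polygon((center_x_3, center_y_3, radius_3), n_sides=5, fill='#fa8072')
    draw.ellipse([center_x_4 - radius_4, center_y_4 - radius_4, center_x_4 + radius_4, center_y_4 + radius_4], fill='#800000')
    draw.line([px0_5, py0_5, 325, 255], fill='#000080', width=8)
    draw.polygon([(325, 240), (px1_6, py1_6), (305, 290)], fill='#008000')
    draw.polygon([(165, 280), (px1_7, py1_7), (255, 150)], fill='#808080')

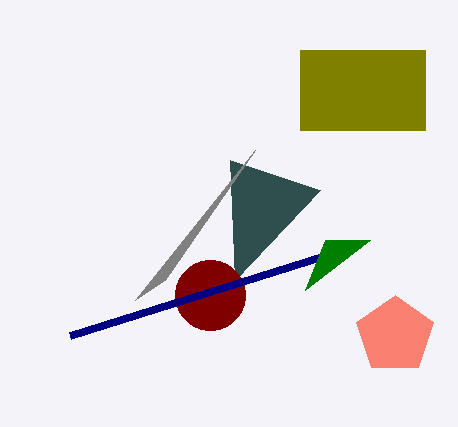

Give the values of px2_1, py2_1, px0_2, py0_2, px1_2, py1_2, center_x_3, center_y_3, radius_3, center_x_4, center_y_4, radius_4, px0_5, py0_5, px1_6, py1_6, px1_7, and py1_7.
px2_1 = 320, py2_1 = 190, px0_2 = 300, py0_2 = 50, px1_2 = 425, py1_2 = 130, center_x_3 = 395, center_y_3 = 335, radius_3 = 40, center_x_4 = 210, center_y_4 = 295, radius_4 = 35, px0_5 = 70, py0_5 = 335, px1_6 = 370, py1_6 = 240, px1_7 = 135, py1_7 = 300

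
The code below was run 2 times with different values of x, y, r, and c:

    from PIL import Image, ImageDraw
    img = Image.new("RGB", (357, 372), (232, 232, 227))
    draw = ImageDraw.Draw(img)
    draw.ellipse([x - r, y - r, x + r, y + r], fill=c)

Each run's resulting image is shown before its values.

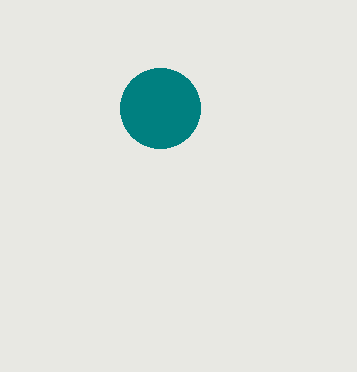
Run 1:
x = 160
y = 108
r = 40
c = 'teal'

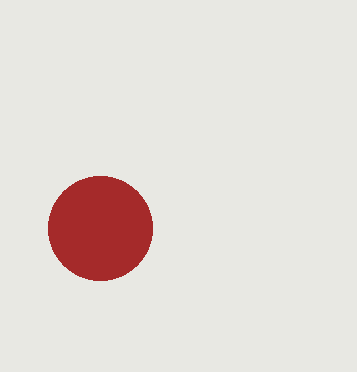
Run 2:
x = 100, y = 228, r = 52, c = 'brown'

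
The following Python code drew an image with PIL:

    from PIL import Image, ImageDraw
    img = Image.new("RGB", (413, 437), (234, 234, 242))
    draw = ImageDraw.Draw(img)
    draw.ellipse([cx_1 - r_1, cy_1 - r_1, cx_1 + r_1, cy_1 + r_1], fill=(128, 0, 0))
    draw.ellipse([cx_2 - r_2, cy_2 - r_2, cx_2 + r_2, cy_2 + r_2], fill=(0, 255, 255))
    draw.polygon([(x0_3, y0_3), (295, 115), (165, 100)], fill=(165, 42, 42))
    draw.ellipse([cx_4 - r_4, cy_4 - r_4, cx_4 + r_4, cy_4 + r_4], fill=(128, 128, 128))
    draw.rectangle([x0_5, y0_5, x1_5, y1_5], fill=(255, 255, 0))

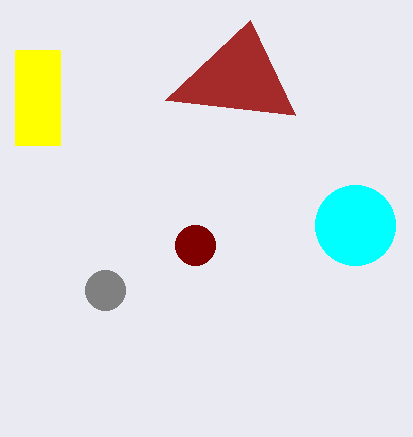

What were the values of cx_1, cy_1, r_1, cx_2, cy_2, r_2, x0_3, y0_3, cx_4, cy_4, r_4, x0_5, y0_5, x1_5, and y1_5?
cx_1 = 195
cy_1 = 245
r_1 = 20
cx_2 = 355
cy_2 = 225
r_2 = 40
x0_3 = 250
y0_3 = 20
cx_4 = 105
cy_4 = 290
r_4 = 20
x0_5 = 15
y0_5 = 50
x1_5 = 60
y1_5 = 145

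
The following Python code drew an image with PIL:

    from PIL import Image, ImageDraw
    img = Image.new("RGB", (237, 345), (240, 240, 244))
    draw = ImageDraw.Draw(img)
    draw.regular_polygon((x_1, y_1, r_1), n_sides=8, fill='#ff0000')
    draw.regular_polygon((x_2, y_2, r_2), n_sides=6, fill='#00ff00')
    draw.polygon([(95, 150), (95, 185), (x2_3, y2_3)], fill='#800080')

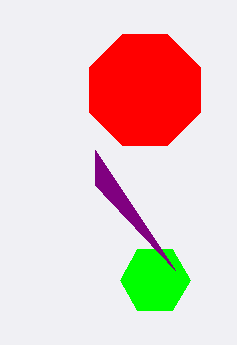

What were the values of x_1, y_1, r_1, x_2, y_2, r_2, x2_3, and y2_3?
x_1 = 145, y_1 = 90, r_1 = 60, x_2 = 155, y_2 = 280, r_2 = 35, x2_3 = 175, y2_3 = 270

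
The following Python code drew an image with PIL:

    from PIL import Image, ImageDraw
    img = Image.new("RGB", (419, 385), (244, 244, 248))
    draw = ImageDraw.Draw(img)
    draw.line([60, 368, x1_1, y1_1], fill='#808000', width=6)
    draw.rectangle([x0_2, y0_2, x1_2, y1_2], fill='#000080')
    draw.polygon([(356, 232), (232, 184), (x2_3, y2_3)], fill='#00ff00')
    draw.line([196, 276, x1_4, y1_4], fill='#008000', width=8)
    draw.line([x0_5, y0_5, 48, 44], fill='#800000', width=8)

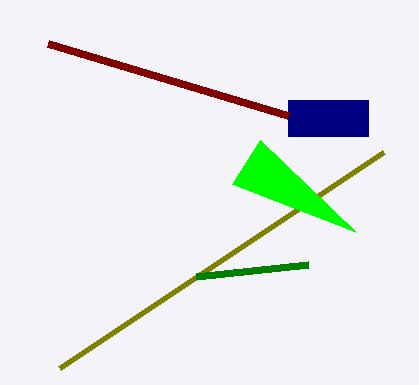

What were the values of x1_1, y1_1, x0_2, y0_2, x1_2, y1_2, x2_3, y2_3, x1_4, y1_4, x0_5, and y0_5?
x1_1 = 384
y1_1 = 152
x0_2 = 288
y0_2 = 100
x1_2 = 368
y1_2 = 136
x2_3 = 260
y2_3 = 140
x1_4 = 308
y1_4 = 264
x0_5 = 288
y0_5 = 116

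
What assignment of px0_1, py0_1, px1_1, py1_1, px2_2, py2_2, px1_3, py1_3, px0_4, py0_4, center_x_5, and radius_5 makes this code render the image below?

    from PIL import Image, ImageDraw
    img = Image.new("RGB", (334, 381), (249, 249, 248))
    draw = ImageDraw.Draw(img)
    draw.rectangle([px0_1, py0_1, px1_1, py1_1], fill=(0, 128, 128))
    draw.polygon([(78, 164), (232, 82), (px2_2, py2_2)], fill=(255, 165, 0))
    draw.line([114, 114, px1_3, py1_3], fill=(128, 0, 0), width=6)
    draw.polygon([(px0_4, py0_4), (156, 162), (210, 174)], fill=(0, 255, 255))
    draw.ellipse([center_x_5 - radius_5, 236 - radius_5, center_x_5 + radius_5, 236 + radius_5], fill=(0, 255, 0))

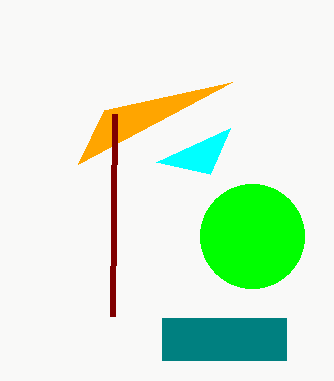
px0_1 = 162
py0_1 = 318
px1_1 = 286
py1_1 = 360
px2_2 = 104
py2_2 = 110
px1_3 = 112
py1_3 = 316
px0_4 = 230
py0_4 = 128
center_x_5 = 252
radius_5 = 52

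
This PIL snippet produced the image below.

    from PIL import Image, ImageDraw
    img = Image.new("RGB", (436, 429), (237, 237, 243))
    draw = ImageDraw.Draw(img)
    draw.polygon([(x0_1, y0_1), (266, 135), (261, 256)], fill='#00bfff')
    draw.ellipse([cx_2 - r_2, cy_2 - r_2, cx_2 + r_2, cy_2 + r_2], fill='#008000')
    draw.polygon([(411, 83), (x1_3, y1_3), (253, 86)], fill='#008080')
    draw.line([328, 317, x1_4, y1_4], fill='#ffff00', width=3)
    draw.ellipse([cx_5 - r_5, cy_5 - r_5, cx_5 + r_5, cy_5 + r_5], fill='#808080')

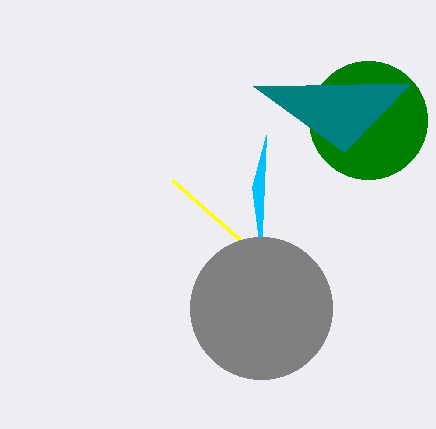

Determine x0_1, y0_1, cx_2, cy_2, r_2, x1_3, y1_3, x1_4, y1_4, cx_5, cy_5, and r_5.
x0_1 = 252; y0_1 = 187; cx_2 = 368; cy_2 = 120; r_2 = 59; x1_3 = 344; y1_3 = 152; x1_4 = 172; y1_4 = 180; cx_5 = 261; cy_5 = 308; r_5 = 71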